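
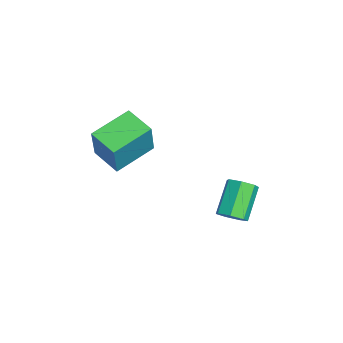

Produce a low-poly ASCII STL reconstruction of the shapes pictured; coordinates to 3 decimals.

solid 
facet normal 0.665 -0.331 -0.670
outer loop
vertex -0.751 1.435 -4.272
vertex -1.202 1.017 -4.513
vertex -1.077 1.639 -4.696
endloop
endfacet
facet normal 0.484 0.874 0.049
outer loop
vertex -0.751 1.435 -4.272
vertex -1.077 1.639 -4.696
vertex -1.847 1.98 -3.166
endloop
endfacet
facet normal 0.483 0.874 0.048
outer loop
vertex -1.847 1.98 -3.166
vertex -1.077 1.639 -4.696
vertex -2.174 2.184 -3.59
endloop
endfacet
facet normal -0.664 0.330 0.671
outer loop
vertex -1.847 1.98 -3.166
vertex -2.174 2.184 -3.59
vertex -2.298 1.563 -3.407
endloop
endfacet
facet normal 0.664 -0.331 -0.670
outer loop
vertex -1.077 1.639 -4.696
vertex -1.202 1.017 -4.513
vertex -1.497 1.375 -4.982
endloop
endfacet
facet normal -0.144 0.824 -0.549
outer loop
vertex -1.077 1.639 -4.696
vertex -1.497 1.375 -4.982
vertex -2.174 2.184 -3.59
endloop
endfacet
facet normal -0.143 0.824 -0.548
outer loop
vertex -2.174 2.184 -3.59
vertex -1.497 1.375 -4.982
vertex -2.594 1.921 -3.876
endloop
endfacet
facet normal -0.664 0.330 0.671
outer loop
vertex -2.174 2.184 -3.59
vertex -2.594 1.921 -3.876
vertex -2.298 1.563 -3.407
endloop
endfacet
facet normal 0.664 -0.331 -0.670
outer loop
vertex -1.497 1.375 -4.982
vertex -1.202 1.017 -4.513
vertex -1.695 0.842 -4.915
endloop
endfacet
facet normal -0.662 0.154 -0.733
outer loop
vertex -1.497 1.375 -4.982
vertex -1.695 0.842 -4.915
vertex -2.594 1.921 -3.876
endloop
endfacet
facet normal -0.663 0.153 -0.733
outer loop
vertex -2.594 1.921 -3.876
vertex -1.695 0.842 -4.915
vertex -2.791 1.387 -3.809
endloop
endfacet
facet normal -0.665 0.329 0.671
outer loop
vertex -2.594 1.921 -3.876
vertex -2.791 1.387 -3.809
vertex -2.298 1.563 -3.407
endloop
endfacet
facet normal 0.664 -0.331 -0.671
outer loop
vertex -1.695 0.842 -4.915
vertex -1.202 1.017 -4.513
vertex -1.521 0.441 -4.545
endloop
endfacet
facet normal -0.683 -0.633 -0.365
outer loop
vertex -1.695 0.842 -4.915
vertex -1.521 0.441 -4.545
vertex -2.791 1.387 -3.809
endloop
endfacet
facet normal -0.683 -0.632 -0.366
outer loop
vertex -2.791 1.387 -3.809
vertex -1.521 0.441 -4.545
vertex -2.618 0.986 -3.439
endloop
endfacet
facet normal -0.664 0.331 0.670
outer loop
vertex -2.791 1.387 -3.809
vertex -2.618 0.986 -3.439
vertex -2.298 1.563 -3.407
endloop
endfacet
facet normal 0.664 -0.331 -0.670
outer loop
vertex -1.521 0.441 -4.545
vertex -1.202 1.017 -4.513
vertex -1.107 0.474 -4.151
endloop
endfacet
facet normal -0.189 -0.942 0.277
outer loop
vertex -1.521 0.441 -4.545
vertex -1.107 0.474 -4.151
vertex -2.618 0.986 -3.439
endloop
endfacet
facet normal -0.188 -0.942 0.277
outer loop
vertex -2.618 0.986 -3.439
vertex -1.107 0.474 -4.151
vertex -2.203 1.019 -3.045
endloop
endfacet
facet normal -0.663 0.331 0.671
outer loop
vertex -2.618 0.986 -3.439
vertex -2.203 1.019 -3.045
vertex -2.298 1.563 -3.407
endloop
endfacet
facet normal 0.664 -0.331 -0.670
outer loop
vertex -1.107 0.474 -4.151
vertex -1.202 1.017 -4.513
vertex -0.764 0.916 -4.029
endloop
endfacet
facet normal 0.447 -0.543 0.711
outer loop
vertex -1.107 0.474 -4.151
vertex -0.764 0.916 -4.029
vertex -2.203 1.019 -3.045
endloop
endfacet
facet normal 0.447 -0.542 0.711
outer loop
vertex -2.203 1.019 -3.045
vertex -0.764 0.916 -4.029
vertex -1.861 1.461 -2.923
endloop
endfacet
facet normal -0.665 0.330 0.670
outer loop
vertex -2.203 1.019 -3.045
vertex -1.861 1.461 -2.923
vertex -2.298 1.563 -3.407
endloop
endfacet
facet normal 0.664 -0.330 -0.670
outer loop
vertex -0.764 0.916 -4.029
vertex -1.202 1.017 -4.513
vertex -0.751 1.435 -4.272
endloop
endfacet
facet normal 0.747 0.267 0.609
outer loop
vertex -0.764 0.916 -4.029
vertex -0.751 1.435 -4.272
vertex -1.861 1.461 -2.923
endloop
endfacet
facet normal 0.747 0.265 0.610
outer loop
vertex -1.861 1.461 -2.923
vertex -0.751 1.435 -4.272
vertex -1.847 1.98 -3.166
endloop
endfacet
facet normal -0.664 0.332 0.670
outer loop
vertex -1.861 1.461 -2.923
vertex -1.847 1.98 -3.166
vertex -2.298 1.563 -3.407
endloop
endfacet
facet normal -0.769 -0.588 0.250
outer loop
vertex -2.026 -4.286 0.216
vertex -3.003 -2.796 0.715
vertex -2.667 -4.152 -1.439
endloop
endfacet
facet normal 0.528 -0.805 -0.270
outer loop
vertex -1.637 -3.364 -1.775
vertex -2.026 -4.286 0.216
vertex -2.667 -4.152 -1.439
endloop
endfacet
facet normal -0.769 -0.588 0.250
outer loop
vertex -2.667 -4.152 -1.439
vertex -3.003 -2.796 0.715
vertex -3.644 -2.663 -0.941
endloop
endfacet
facet normal -0.360 0.075 -0.930
outer loop
vertex -3.644 -2.663 -0.941
vertex -1.637 -3.364 -1.775
vertex -2.667 -4.152 -1.439
endloop
endfacet
facet normal 0.361 -0.075 0.930
outer loop
vertex -2.026 -4.286 0.216
vertex -1.973 -2.008 0.379
vertex -3.003 -2.796 0.715
endloop
endfacet
facet normal 0.529 -0.805 -0.269
outer loop
vertex -0.996 -3.497 -0.119
vertex -2.026 -4.286 0.216
vertex -1.637 -3.364 -1.775
endloop
endfacet
facet normal 0.360 -0.075 0.930
outer loop
vertex -0.996 -3.497 -0.119
vertex -1.973 -2.008 0.379
vertex -2.026 -4.286 0.216
endloop
endfacet
facet normal -0.528 0.805 0.269
outer loop
vertex -3.003 -2.796 0.715
vertex -1.973 -2.008 0.379
vertex -3.644 -2.663 -0.941
endloop
endfacet
facet normal -0.360 0.075 -0.930
outer loop
vertex -2.614 -1.874 -1.276
vertex -1.637 -3.364 -1.775
vertex -3.644 -2.663 -0.941
endloop
endfacet
facet normal -0.529 0.805 0.270
outer loop
vertex -3.644 -2.663 -0.941
vertex -1.973 -2.008 0.379
vertex -2.614 -1.874 -1.276
endloop
endfacet
facet normal 0.769 0.588 -0.250
outer loop
vertex -2.614 -1.874 -1.276
vertex -0.996 -3.497 -0.119
vertex -1.637 -3.364 -1.775
endloop
endfacet
facet normal 0.769 0.588 -0.250
outer loop
vertex -1.973 -2.008 0.379
vertex -0.996 -3.497 -0.119
vertex -2.614 -1.874 -1.276
endloop
endfacet

endsolid


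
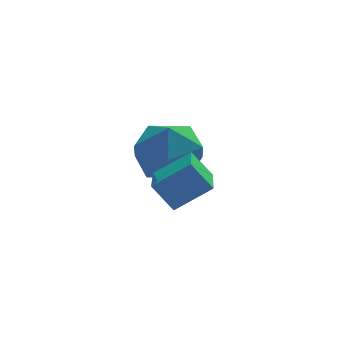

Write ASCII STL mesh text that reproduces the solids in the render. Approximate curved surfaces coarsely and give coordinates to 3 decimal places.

solid 
facet normal -0.561 0.090 0.823
outer loop
vertex 2.886 -0.27 1.344
vertex 2.28 -1.298 1.044
vertex 3.292 -1.361 1.74
endloop
endfacet
facet normal 0.089 0.369 0.925
outer loop
vertex 2.886 -0.27 1.344
vertex 3.292 -1.361 1.74
vertex 4.09 -0.52 1.328
endloop
endfacet
facet normal 0.188 0.880 0.436
outer loop
vertex 2.886 -0.27 1.344
vertex 4.09 -0.52 1.328
vertex 3.57 0.063 0.377
endloop
endfacet
facet normal -0.399 0.916 0.034
outer loop
vertex 2.886 -0.27 1.344
vertex 3.57 0.063 0.377
vertex 2.452 -0.417 0.202
endloop
endfacet
facet normal -0.862 0.428 0.272
outer loop
vertex 2.886 -0.27 1.344
vertex 2.452 -0.417 0.202
vertex 2.28 -1.298 1.044
endloop
endfacet
facet normal 0.570 -0.145 0.808
outer loop
vertex 4.09 -0.52 1.328
vertex 3.292 -1.361 1.74
vertex 4.228 -1.703 1.018
endloop
endfacet
facet normal -0.480 -0.596 0.644
outer loop
vertex 3.292 -1.361 1.74
vertex 2.28 -1.298 1.044
vertex 3.11 -2.183 0.843
endloop
endfacet
facet normal -0.968 -0.048 -0.248
outer loop
vertex 2.28 -1.298 1.044
vertex 2.452 -0.417 0.202
vertex 2.59 -1.6 -0.108
endloop
endfacet
facet normal -0.219 0.741 -0.635
outer loop
vertex 2.452 -0.417 0.202
vertex 3.57 0.063 0.377
vertex 3.388 -0.759 -0.52
endloop
endfacet
facet normal 0.731 0.682 0.018
outer loop
vertex 3.57 0.063 0.377
vertex 4.09 -0.52 1.328
vertex 4.4 -0.822 0.176
endloop
endfacet
facet normal 0.399 -0.916 -0.034
outer loop
vertex 3.794 -1.85 -0.124
vertex 4.228 -1.703 1.018
vertex 3.11 -2.183 0.843
endloop
endfacet
facet normal -0.188 -0.880 -0.436
outer loop
vertex 3.794 -1.85 -0.124
vertex 3.11 -2.183 0.843
vertex 2.59 -1.6 -0.108
endloop
endfacet
facet normal -0.089 -0.369 -0.925
outer loop
vertex 3.794 -1.85 -0.124
vertex 2.59 -1.6 -0.108
vertex 3.388 -0.759 -0.52
endloop
endfacet
facet normal 0.561 -0.090 -0.823
outer loop
vertex 3.794 -1.85 -0.124
vertex 3.388 -0.759 -0.52
vertex 4.4 -0.822 0.176
endloop
endfacet
facet normal 0.862 -0.428 -0.272
outer loop
vertex 3.794 -1.85 -0.124
vertex 4.4 -0.822 0.176
vertex 4.228 -1.703 1.018
endloop
endfacet
facet normal 0.219 -0.741 0.635
outer loop
vertex 3.11 -2.183 0.843
vertex 4.228 -1.703 1.018
vertex 3.292 -1.361 1.74
endloop
endfacet
facet normal -0.731 -0.682 -0.018
outer loop
vertex 2.59 -1.6 -0.108
vertex 3.11 -2.183 0.843
vertex 2.28 -1.298 1.044
endloop
endfacet
facet normal -0.570 0.145 -0.808
outer loop
vertex 3.388 -0.759 -0.52
vertex 2.59 -1.6 -0.108
vertex 2.452 -0.417 0.202
endloop
endfacet
facet normal 0.480 0.596 -0.644
outer loop
vertex 4.4 -0.822 0.176
vertex 3.388 -0.759 -0.52
vertex 3.57 0.063 0.377
endloop
endfacet
facet normal 0.968 0.048 0.248
outer loop
vertex 4.228 -1.703 1.018
vertex 4.4 -0.822 0.176
vertex 4.09 -0.52 1.328
endloop
endfacet
facet normal -0.534 0.316 0.784
outer loop
vertex 3.324 -4.383 1.741
vertex 3.727 -2.457 1.24
vertex 2.231 -4.351 0.983
endloop
endfacet
facet normal -0.199 -0.948 0.247
outer loop
vertex 2.793 -4.683 0.16
vertex 3.324 -4.383 1.741
vertex 2.231 -4.351 0.983
endloop
endfacet
facet normal -0.535 0.316 0.784
outer loop
vertex 2.231 -4.351 0.983
vertex 3.727 -2.457 1.24
vertex 2.635 -2.426 0.482
endloop
endfacet
facet normal -0.821 0.024 -0.570
outer loop
vertex 2.635 -2.426 0.482
vertex 2.793 -4.683 0.16
vertex 2.231 -4.351 0.983
endloop
endfacet
facet normal 0.821 -0.023 0.570
outer loop
vertex 3.324 -4.383 1.741
vertex 4.289 -2.789 0.417
vertex 3.727 -2.457 1.24
endloop
endfacet
facet normal -0.198 -0.949 0.247
outer loop
vertex 3.885 -4.714 0.918
vertex 3.324 -4.383 1.741
vertex 2.793 -4.683 0.16
endloop
endfacet
facet normal 0.822 -0.024 0.570
outer loop
vertex 3.885 -4.714 0.918
vertex 4.289 -2.789 0.417
vertex 3.324 -4.383 1.741
endloop
endfacet
facet normal 0.198 0.948 -0.247
outer loop
vertex 3.727 -2.457 1.24
vertex 4.289 -2.789 0.417
vertex 2.635 -2.426 0.482
endloop
endfacet
facet normal -0.822 0.024 -0.570
outer loop
vertex 3.196 -2.757 -0.341
vertex 2.793 -4.683 0.16
vertex 2.635 -2.426 0.482
endloop
endfacet
facet normal 0.199 0.949 -0.246
outer loop
vertex 2.635 -2.426 0.482
vertex 4.289 -2.789 0.417
vertex 3.196 -2.757 -0.341
endloop
endfacet
facet normal 0.535 -0.316 -0.784
outer loop
vertex 3.196 -2.757 -0.341
vertex 3.885 -4.714 0.918
vertex 2.793 -4.683 0.16
endloop
endfacet
facet normal 0.534 -0.316 -0.784
outer loop
vertex 4.289 -2.789 0.417
vertex 3.885 -4.714 0.918
vertex 3.196 -2.757 -0.341
endloop
endfacet

endsolid


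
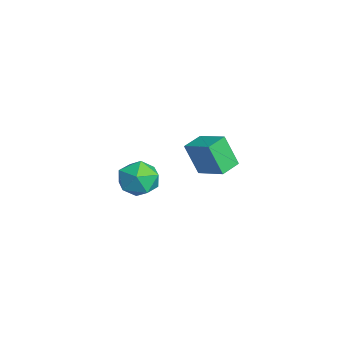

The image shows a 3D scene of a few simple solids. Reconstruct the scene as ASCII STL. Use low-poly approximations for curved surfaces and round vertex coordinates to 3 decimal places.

solid 
facet normal -0.613 0.779 0.134
outer loop
vertex 2.192 0.792 2.724
vertex 3.435 1.665 3.34
vertex 2.586 1.383 1.092
endloop
endfacet
facet normal -0.758 -0.533 -0.376
outer loop
vertex 3.285 0.495 0.94
vertex 2.192 0.792 2.724
vertex 2.586 1.383 1.092
endloop
endfacet
facet normal -0.613 0.779 0.134
outer loop
vertex 2.586 1.383 1.092
vertex 3.435 1.665 3.34
vertex 3.83 2.256 1.708
endloop
endfacet
facet normal 0.222 0.331 -0.917
outer loop
vertex 3.83 2.256 1.708
vertex 3.285 0.495 0.94
vertex 2.586 1.383 1.092
endloop
endfacet
facet normal -0.222 -0.331 0.917
outer loop
vertex 2.192 0.792 2.724
vertex 4.134 0.777 3.188
vertex 3.435 1.665 3.34
endloop
endfacet
facet normal -0.759 -0.532 -0.376
outer loop
vertex 2.89 -0.096 2.572
vertex 2.192 0.792 2.724
vertex 3.285 0.495 0.94
endloop
endfacet
facet normal -0.222 -0.331 0.917
outer loop
vertex 2.89 -0.096 2.572
vertex 4.134 0.777 3.188
vertex 2.192 0.792 2.724
endloop
endfacet
facet normal 0.758 0.532 0.376
outer loop
vertex 3.435 1.665 3.34
vertex 4.134 0.777 3.188
vertex 3.83 2.256 1.708
endloop
endfacet
facet normal 0.222 0.331 -0.917
outer loop
vertex 4.528 1.368 1.556
vertex 3.285 0.495 0.94
vertex 3.83 2.256 1.708
endloop
endfacet
facet normal 0.759 0.532 0.376
outer loop
vertex 3.83 2.256 1.708
vertex 4.134 0.777 3.188
vertex 4.528 1.368 1.556
endloop
endfacet
facet normal 0.613 -0.779 -0.134
outer loop
vertex 4.528 1.368 1.556
vertex 2.89 -0.096 2.572
vertex 3.285 0.495 0.94
endloop
endfacet
facet normal 0.613 -0.779 -0.134
outer loop
vertex 4.134 0.777 3.188
vertex 2.89 -0.096 2.572
vertex 4.528 1.368 1.556
endloop
endfacet
facet normal -0.114 0.708 0.696
outer loop
vertex -3.013 -0.425 -2.566
vertex -2.542 -1.174 -1.727
vertex -1.811 -0.432 -2.362
endloop
endfacet
facet normal -0.003 0.999 0.054
outer loop
vertex -3.013 -0.425 -2.566
vertex -1.811 -0.432 -2.362
vertex -2.235 -0.372 -3.504
endloop
endfacet
facet normal -0.516 0.765 -0.385
outer loop
vertex -3.013 -0.425 -2.566
vertex -2.235 -0.372 -3.504
vertex -3.228 -1.077 -3.574
endloop
endfacet
facet normal -0.943 0.331 -0.013
outer loop
vertex -3.013 -0.425 -2.566
vertex -3.228 -1.077 -3.574
vertex -3.417 -1.572 -2.476
endloop
endfacet
facet normal -0.695 0.296 0.655
outer loop
vertex -3.013 -0.425 -2.566
vertex -3.417 -1.572 -2.476
vertex -2.542 -1.174 -1.727
endloop
endfacet
facet normal 0.623 0.759 -0.191
outer loop
vertex -2.235 -0.372 -3.504
vertex -1.811 -0.432 -2.362
vertex -1.283 -1.088 -3.244
endloop
endfacet
facet normal 0.443 0.290 0.848
outer loop
vertex -1.811 -0.432 -2.362
vertex -2.542 -1.174 -1.727
vertex -1.472 -1.583 -2.146
endloop
endfacet
facet normal -0.497 -0.377 0.781
outer loop
vertex -2.542 -1.174 -1.727
vertex -3.417 -1.572 -2.476
vertex -2.465 -2.288 -2.216
endloop
endfacet
facet normal -0.899 -0.321 -0.299
outer loop
vertex -3.417 -1.572 -2.476
vertex -3.228 -1.077 -3.574
vertex -2.889 -2.228 -3.358
endloop
endfacet
facet normal -0.207 0.381 -0.901
outer loop
vertex -3.228 -1.077 -3.574
vertex -2.235 -0.372 -3.504
vertex -2.158 -1.486 -3.993
endloop
endfacet
facet normal 0.943 -0.331 0.013
outer loop
vertex -1.687 -2.235 -3.154
vertex -1.283 -1.088 -3.244
vertex -1.472 -1.583 -2.146
endloop
endfacet
facet normal 0.516 -0.765 0.385
outer loop
vertex -1.687 -2.235 -3.154
vertex -1.472 -1.583 -2.146
vertex -2.465 -2.288 -2.216
endloop
endfacet
facet normal 0.003 -0.999 -0.054
outer loop
vertex -1.687 -2.235 -3.154
vertex -2.465 -2.288 -2.216
vertex -2.889 -2.228 -3.358
endloop
endfacet
facet normal 0.114 -0.708 -0.696
outer loop
vertex -1.687 -2.235 -3.154
vertex -2.889 -2.228 -3.358
vertex -2.158 -1.486 -3.993
endloop
endfacet
facet normal 0.695 -0.296 -0.655
outer loop
vertex -1.687 -2.235 -3.154
vertex -2.158 -1.486 -3.993
vertex -1.283 -1.088 -3.244
endloop
endfacet
facet normal 0.899 0.321 0.299
outer loop
vertex -1.472 -1.583 -2.146
vertex -1.283 -1.088 -3.244
vertex -1.811 -0.432 -2.362
endloop
endfacet
facet normal 0.207 -0.381 0.901
outer loop
vertex -2.465 -2.288 -2.216
vertex -1.472 -1.583 -2.146
vertex -2.542 -1.174 -1.727
endloop
endfacet
facet normal -0.623 -0.759 0.191
outer loop
vertex -2.889 -2.228 -3.358
vertex -2.465 -2.288 -2.216
vertex -3.417 -1.572 -2.476
endloop
endfacet
facet normal -0.443 -0.290 -0.848
outer loop
vertex -2.158 -1.486 -3.993
vertex -2.889 -2.228 -3.358
vertex -3.228 -1.077 -3.574
endloop
endfacet
facet normal 0.497 0.377 -0.781
outer loop
vertex -1.283 -1.088 -3.244
vertex -2.158 -1.486 -3.993
vertex -2.235 -0.372 -3.504
endloop
endfacet

endsolid


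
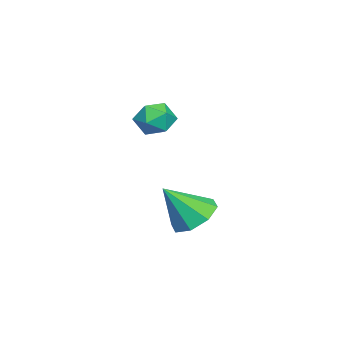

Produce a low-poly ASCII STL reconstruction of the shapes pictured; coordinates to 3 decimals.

solid 
facet normal -0.874 -0.482 -0.062
outer loop
vertex -4.361 1.836 2.425
vertex -4.025 1.273 2.067
vertex -4.074 1.266 2.812
endloop
endfacet
facet normal -0.849 -0.073 0.523
outer loop
vertex -4.361 1.836 2.425
vertex -4.074 1.266 2.812
vertex -3.984 1.966 3.056
endloop
endfacet
facet normal -0.734 0.602 0.315
outer loop
vertex -4.361 1.836 2.425
vertex -3.984 1.966 3.056
vertex -3.879 2.405 2.462
endloop
endfacet
facet normal -0.687 0.608 -0.398
outer loop
vertex -4.361 1.836 2.425
vertex -3.879 2.405 2.462
vertex -3.904 1.977 1.851
endloop
endfacet
facet normal -0.774 -0.061 -0.631
outer loop
vertex -4.361 1.836 2.425
vertex -3.904 1.977 1.851
vertex -4.025 1.273 2.067
endloop
endfacet
facet normal -0.292 -0.281 0.914
outer loop
vertex -3.984 1.966 3.056
vertex -4.074 1.266 2.812
vertex -3.416 1.483 3.089
endloop
endfacet
facet normal -0.331 -0.943 -0.031
outer loop
vertex -4.074 1.266 2.812
vertex -4.025 1.273 2.067
vertex -3.441 1.055 2.478
endloop
endfacet
facet normal -0.168 -0.263 -0.950
outer loop
vertex -4.025 1.273 2.067
vertex -3.904 1.977 1.851
vertex -3.336 1.494 1.884
endloop
endfacet
facet normal -0.029 0.819 -0.573
outer loop
vertex -3.904 1.977 1.851
vertex -3.879 2.405 2.462
vertex -3.246 2.194 2.128
endloop
endfacet
facet normal -0.106 0.809 0.579
outer loop
vertex -3.879 2.405 2.462
vertex -3.984 1.966 3.056
vertex -3.295 2.187 2.873
endloop
endfacet
facet normal 0.687 -0.608 0.398
outer loop
vertex -2.959 1.624 2.515
vertex -3.416 1.483 3.089
vertex -3.441 1.055 2.478
endloop
endfacet
facet normal 0.734 -0.602 -0.315
outer loop
vertex -2.959 1.624 2.515
vertex -3.441 1.055 2.478
vertex -3.336 1.494 1.884
endloop
endfacet
facet normal 0.849 0.073 -0.523
outer loop
vertex -2.959 1.624 2.515
vertex -3.336 1.494 1.884
vertex -3.246 2.194 2.128
endloop
endfacet
facet normal 0.874 0.482 0.062
outer loop
vertex -2.959 1.624 2.515
vertex -3.246 2.194 2.128
vertex -3.295 2.187 2.873
endloop
endfacet
facet normal 0.774 0.061 0.631
outer loop
vertex -2.959 1.624 2.515
vertex -3.295 2.187 2.873
vertex -3.416 1.483 3.089
endloop
endfacet
facet normal 0.029 -0.819 0.573
outer loop
vertex -3.441 1.055 2.478
vertex -3.416 1.483 3.089
vertex -4.074 1.266 2.812
endloop
endfacet
facet normal 0.106 -0.809 -0.579
outer loop
vertex -3.336 1.494 1.884
vertex -3.441 1.055 2.478
vertex -4.025 1.273 2.067
endloop
endfacet
facet normal 0.292 0.281 -0.914
outer loop
vertex -3.246 2.194 2.128
vertex -3.336 1.494 1.884
vertex -3.904 1.977 1.851
endloop
endfacet
facet normal 0.331 0.943 0.031
outer loop
vertex -3.295 2.187 2.873
vertex -3.246 2.194 2.128
vertex -3.879 2.405 2.462
endloop
endfacet
facet normal 0.168 0.263 0.950
outer loop
vertex -3.416 1.483 3.089
vertex -3.295 2.187 2.873
vertex -3.984 1.966 3.056
endloop
endfacet
facet normal -0.286 0.551 -0.784
outer loop
vertex -3.068 2.522 -2.176
vertex -3.627 3.008 -1.63
vertex -2.75 3.085 -1.896
endloop
endfacet
facet normal 0.883 -0.465 -0.068
outer loop
vertex -3.068 2.522 -2.176
vertex -2.75 3.085 -1.896
vertex -3.153 2.092 -0.33
endloop
endfacet
facet normal -0.286 0.551 -0.784
outer loop
vertex -2.75 3.085 -1.896
vertex -3.627 3.008 -1.63
vertex -2.946 3.602 -1.461
endloop
endfacet
facet normal 0.946 0.100 0.307
outer loop
vertex -2.75 3.085 -1.896
vertex -2.946 3.602 -1.461
vertex -3.153 2.092 -0.33
endloop
endfacet
facet normal -0.286 0.551 -0.784
outer loop
vertex -2.946 3.602 -1.461
vertex -3.627 3.008 -1.63
vertex -3.541 3.771 -1.125
endloop
endfacet
facet normal 0.532 0.460 0.711
outer loop
vertex -2.946 3.602 -1.461
vertex -3.541 3.771 -1.125
vertex -3.153 2.092 -0.33
endloop
endfacet
facet normal -0.286 0.551 -0.784
outer loop
vertex -3.541 3.771 -1.125
vertex -3.627 3.008 -1.63
vertex -4.187 3.493 -1.085
endloop
endfacet
facet normal -0.117 0.403 0.908
outer loop
vertex -3.541 3.771 -1.125
vertex -4.187 3.493 -1.085
vertex -3.153 2.092 -0.33
endloop
endfacet
facet normal -0.286 0.551 -0.784
outer loop
vertex -4.187 3.493 -1.085
vertex -3.627 3.008 -1.63
vertex -4.505 2.931 -1.364
endloop
endfacet
facet normal -0.621 -0.037 0.783
outer loop
vertex -4.187 3.493 -1.085
vertex -4.505 2.931 -1.364
vertex -3.153 2.092 -0.33
endloop
endfacet
facet normal -0.286 0.551 -0.784
outer loop
vertex -4.505 2.931 -1.364
vertex -3.627 3.008 -1.63
vertex -4.309 2.413 -1.8
endloop
endfacet
facet normal -0.686 -0.603 0.408
outer loop
vertex -4.505 2.931 -1.364
vertex -4.309 2.413 -1.8
vertex -3.153 2.092 -0.33
endloop
endfacet
facet normal -0.286 0.552 -0.784
outer loop
vertex -4.309 2.413 -1.8
vertex -3.627 3.008 -1.63
vertex -3.714 2.244 -2.136
endloop
endfacet
facet normal -0.271 -0.962 0.003
outer loop
vertex -4.309 2.413 -1.8
vertex -3.714 2.244 -2.136
vertex -3.153 2.092 -0.33
endloop
endfacet
facet normal -0.286 0.552 -0.784
outer loop
vertex -3.714 2.244 -2.136
vertex -3.627 3.008 -1.63
vertex -3.068 2.522 -2.176
endloop
endfacet
facet normal 0.378 -0.905 -0.194
outer loop
vertex -3.714 2.244 -2.136
vertex -3.068 2.522 -2.176
vertex -3.153 2.092 -0.33
endloop
endfacet

endsolid


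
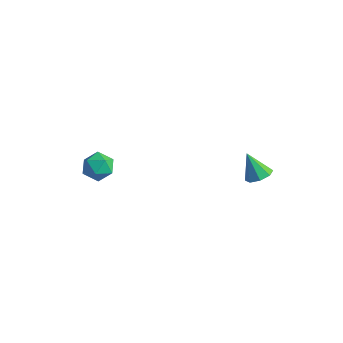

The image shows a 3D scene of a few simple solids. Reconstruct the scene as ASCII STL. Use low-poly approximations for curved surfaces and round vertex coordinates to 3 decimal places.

solid 
facet normal 0.055 0.944 -0.327
outer loop
vertex -2.479 -0.877 0.762
vertex -3.264 -0.677 1.208
vertex -2.45 -0.576 1.636
endloop
endfacet
facet normal 0.707 0.661 -0.251
outer loop
vertex -2.479 -0.877 0.762
vertex -2.45 -0.576 1.636
vertex -1.898 -1.268 1.367
endloop
endfacet
facet normal 0.744 0.080 -0.663
outer loop
vertex -2.479 -0.877 0.762
vertex -1.898 -1.268 1.367
vertex -2.371 -1.796 0.772
endloop
endfacet
facet normal 0.118 0.003 -0.993
outer loop
vertex -2.479 -0.877 0.762
vertex -2.371 -1.796 0.772
vertex -3.215 -1.43 0.673
endloop
endfacet
facet normal -0.309 0.537 -0.785
outer loop
vertex -2.479 -0.877 0.762
vertex -3.215 -1.43 0.673
vertex -3.264 -0.677 1.208
endloop
endfacet
facet normal 0.780 0.455 0.429
outer loop
vertex -1.898 -1.268 1.367
vertex -2.45 -0.576 1.636
vertex -2.325 -1.31 2.187
endloop
endfacet
facet normal -0.274 0.912 0.306
outer loop
vertex -2.45 -0.576 1.636
vertex -3.264 -0.677 1.208
vertex -3.169 -0.944 2.088
endloop
endfacet
facet normal -0.863 0.254 -0.436
outer loop
vertex -3.264 -0.677 1.208
vertex -3.215 -1.43 0.673
vertex -3.642 -1.472 1.493
endloop
endfacet
facet normal -0.174 -0.610 -0.773
outer loop
vertex -3.215 -1.43 0.673
vertex -2.371 -1.796 0.772
vertex -3.09 -2.164 1.224
endloop
endfacet
facet normal 0.841 -0.485 -0.238
outer loop
vertex -2.371 -1.796 0.772
vertex -1.898 -1.268 1.367
vertex -2.276 -2.063 1.652
endloop
endfacet
facet normal -0.118 -0.003 0.993
outer loop
vertex -3.061 -1.863 2.098
vertex -2.325 -1.31 2.187
vertex -3.169 -0.944 2.088
endloop
endfacet
facet normal -0.744 -0.080 0.663
outer loop
vertex -3.061 -1.863 2.098
vertex -3.169 -0.944 2.088
vertex -3.642 -1.472 1.493
endloop
endfacet
facet normal -0.707 -0.661 0.251
outer loop
vertex -3.061 -1.863 2.098
vertex -3.642 -1.472 1.493
vertex -3.09 -2.164 1.224
endloop
endfacet
facet normal -0.055 -0.944 0.327
outer loop
vertex -3.061 -1.863 2.098
vertex -3.09 -2.164 1.224
vertex -2.276 -2.063 1.652
endloop
endfacet
facet normal 0.309 -0.537 0.785
outer loop
vertex -3.061 -1.863 2.098
vertex -2.276 -2.063 1.652
vertex -2.325 -1.31 2.187
endloop
endfacet
facet normal 0.174 0.610 0.773
outer loop
vertex -3.169 -0.944 2.088
vertex -2.325 -1.31 2.187
vertex -2.45 -0.576 1.636
endloop
endfacet
facet normal -0.841 0.485 0.238
outer loop
vertex -3.642 -1.472 1.493
vertex -3.169 -0.944 2.088
vertex -3.264 -0.677 1.208
endloop
endfacet
facet normal -0.780 -0.455 -0.429
outer loop
vertex -3.09 -2.164 1.224
vertex -3.642 -1.472 1.493
vertex -3.215 -1.43 0.673
endloop
endfacet
facet normal 0.274 -0.912 -0.306
outer loop
vertex -2.276 -2.063 1.652
vertex -3.09 -2.164 1.224
vertex -2.371 -1.796 0.772
endloop
endfacet
facet normal 0.863 -0.254 0.436
outer loop
vertex -2.325 -1.31 2.187
vertex -2.276 -2.063 1.652
vertex -1.898 -1.268 1.367
endloop
endfacet
facet normal 0.527 0.010 -0.850
outer loop
vertex 4.738 3.033 2.3
vertex 4.093 2.998 1.9
vertex 4.525 3.56 2.174
endloop
endfacet
facet normal 0.477 0.382 0.791
outer loop
vertex 4.738 3.033 2.3
vertex 4.525 3.56 2.174
vertex 3.287 2.982 3.2
endloop
endfacet
facet normal 0.526 0.010 -0.850
outer loop
vertex 4.525 3.56 2.174
vertex 4.093 2.998 1.9
vertex 4.059 3.757 1.888
endloop
endfacet
facet normal 0.038 0.851 0.525
outer loop
vertex 4.525 3.56 2.174
vertex 4.059 3.757 1.888
vertex 3.287 2.982 3.2
endloop
endfacet
facet normal 0.528 0.010 -0.849
outer loop
vertex 4.059 3.757 1.888
vertex 4.093 2.998 1.9
vertex 3.613 3.509 1.608
endloop
endfacet
facet normal -0.554 0.818 0.157
outer loop
vertex 4.059 3.757 1.888
vertex 3.613 3.509 1.608
vertex 3.287 2.982 3.2
endloop
endfacet
facet normal 0.528 0.010 -0.849
outer loop
vertex 3.613 3.509 1.608
vertex 4.093 2.998 1.9
vertex 3.448 2.962 1.499
endloop
endfacet
facet normal -0.948 0.305 -0.093
outer loop
vertex 3.613 3.509 1.608
vertex 3.448 2.962 1.499
vertex 3.287 2.982 3.2
endloop
endfacet
facet normal 0.528 0.010 -0.849
outer loop
vertex 3.448 2.962 1.499
vertex 4.093 2.998 1.9
vertex 3.661 2.436 1.625
endloop
endfacet
facet normal -0.917 -0.391 -0.082
outer loop
vertex 3.448 2.962 1.499
vertex 3.661 2.436 1.625
vertex 3.287 2.982 3.2
endloop
endfacet
facet normal 0.527 0.010 -0.849
outer loop
vertex 3.661 2.436 1.625
vertex 4.093 2.998 1.9
vertex 4.127 2.239 1.912
endloop
endfacet
facet normal -0.477 -0.859 0.185
outer loop
vertex 3.661 2.436 1.625
vertex 4.127 2.239 1.912
vertex 3.287 2.982 3.2
endloop
endfacet
facet normal 0.528 0.010 -0.849
outer loop
vertex 4.127 2.239 1.912
vertex 4.093 2.998 1.9
vertex 4.573 2.486 2.192
endloop
endfacet
facet normal 0.112 -0.827 0.551
outer loop
vertex 4.127 2.239 1.912
vertex 4.573 2.486 2.192
vertex 3.287 2.982 3.2
endloop
endfacet
facet normal 0.527 0.009 -0.850
outer loop
vertex 4.573 2.486 2.192
vertex 4.093 2.998 1.9
vertex 4.738 3.033 2.3
endloop
endfacet
facet normal 0.509 -0.312 0.802
outer loop
vertex 4.573 2.486 2.192
vertex 4.738 3.033 2.3
vertex 3.287 2.982 3.2
endloop
endfacet

endsolid


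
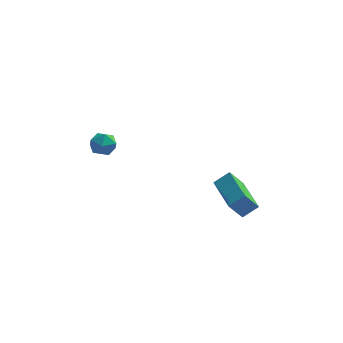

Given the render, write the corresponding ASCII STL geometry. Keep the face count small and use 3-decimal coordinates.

solid 
facet normal -0.549 -0.221 0.806
outer loop
vertex 3.145 -0.95 -2.418
vertex 2.417 0.977 -2.385
vertex 2.471 -1.196 -2.944
endloop
endfacet
facet normal 0.354 -0.935 -0.016
outer loop
vertex 3.063 -0.957 -3.815
vertex 3.145 -0.95 -2.418
vertex 2.471 -1.196 -2.944
endloop
endfacet
facet normal -0.549 -0.221 0.806
outer loop
vertex 2.471 -1.196 -2.944
vertex 2.417 0.977 -2.385
vertex 1.743 0.731 -2.911
endloop
endfacet
facet normal -0.758 -0.276 -0.591
outer loop
vertex 1.743 0.731 -2.911
vertex 3.063 -0.957 -3.815
vertex 2.471 -1.196 -2.944
endloop
endfacet
facet normal 0.758 0.276 0.591
outer loop
vertex 3.145 -0.95 -2.418
vertex 3.009 1.216 -3.256
vertex 2.417 0.977 -2.385
endloop
endfacet
facet normal 0.354 -0.935 -0.016
outer loop
vertex 3.737 -0.711 -3.289
vertex 3.145 -0.95 -2.418
vertex 3.063 -0.957 -3.815
endloop
endfacet
facet normal 0.758 0.276 0.591
outer loop
vertex 3.737 -0.711 -3.289
vertex 3.009 1.216 -3.256
vertex 3.145 -0.95 -2.418
endloop
endfacet
facet normal -0.354 0.935 0.016
outer loop
vertex 2.417 0.977 -2.385
vertex 3.009 1.216 -3.256
vertex 1.743 0.731 -2.911
endloop
endfacet
facet normal -0.758 -0.276 -0.591
outer loop
vertex 2.335 0.97 -3.782
vertex 3.063 -0.957 -3.815
vertex 1.743 0.731 -2.911
endloop
endfacet
facet normal -0.354 0.935 0.016
outer loop
vertex 1.743 0.731 -2.911
vertex 3.009 1.216 -3.256
vertex 2.335 0.97 -3.782
endloop
endfacet
facet normal 0.549 0.221 -0.806
outer loop
vertex 2.335 0.97 -3.782
vertex 3.737 -0.711 -3.289
vertex 3.063 -0.957 -3.815
endloop
endfacet
facet normal 0.549 0.221 -0.806
outer loop
vertex 3.009 1.216 -3.256
vertex 3.737 -0.711 -3.289
vertex 2.335 0.97 -3.782
endloop
endfacet
facet normal -0.588 0.806 -0.071
outer loop
vertex -2.796 -0.568 0.439
vertex -3.331 -0.952 0.511
vertex -3.036 -0.69 1.044
endloop
endfacet
facet normal 0.045 0.976 0.214
outer loop
vertex -2.796 -0.568 0.439
vertex -3.036 -0.69 1.044
vertex -2.382 -0.697 0.94
endloop
endfacet
facet normal 0.552 0.795 -0.251
outer loop
vertex -2.796 -0.568 0.439
vertex -2.382 -0.697 0.94
vertex -2.272 -0.962 0.343
endloop
endfacet
facet normal 0.235 0.513 -0.825
outer loop
vertex -2.796 -0.568 0.439
vertex -2.272 -0.962 0.343
vertex -2.858 -1.12 0.078
endloop
endfacet
facet normal -0.469 0.520 -0.714
outer loop
vertex -2.796 -0.568 0.439
vertex -2.858 -1.12 0.078
vertex -3.331 -0.952 0.511
endloop
endfacet
facet normal 0.134 0.581 0.803
outer loop
vertex -2.382 -0.697 0.94
vertex -3.036 -0.69 1.044
vertex -2.662 -1.16 1.322
endloop
endfacet
facet normal -0.889 0.307 0.341
outer loop
vertex -3.036 -0.69 1.044
vertex -3.331 -0.952 0.511
vertex -3.248 -1.318 1.057
endloop
endfacet
facet normal -0.697 -0.156 -0.700
outer loop
vertex -3.331 -0.952 0.511
vertex -2.858 -1.12 0.078
vertex -3.138 -1.583 0.46
endloop
endfacet
facet normal 0.443 -0.168 -0.880
outer loop
vertex -2.858 -1.12 0.078
vertex -2.272 -0.962 0.343
vertex -2.484 -1.59 0.356
endloop
endfacet
facet normal 0.956 0.289 0.048
outer loop
vertex -2.272 -0.962 0.343
vertex -2.382 -0.697 0.94
vertex -2.189 -1.328 0.889
endloop
endfacet
facet normal -0.235 -0.513 0.825
outer loop
vertex -2.724 -1.712 0.961
vertex -2.662 -1.16 1.322
vertex -3.248 -1.318 1.057
endloop
endfacet
facet normal -0.552 -0.795 0.251
outer loop
vertex -2.724 -1.712 0.961
vertex -3.248 -1.318 1.057
vertex -3.138 -1.583 0.46
endloop
endfacet
facet normal -0.045 -0.976 -0.214
outer loop
vertex -2.724 -1.712 0.961
vertex -3.138 -1.583 0.46
vertex -2.484 -1.59 0.356
endloop
endfacet
facet normal 0.588 -0.806 0.071
outer loop
vertex -2.724 -1.712 0.961
vertex -2.484 -1.59 0.356
vertex -2.189 -1.328 0.889
endloop
endfacet
facet normal 0.469 -0.520 0.714
outer loop
vertex -2.724 -1.712 0.961
vertex -2.189 -1.328 0.889
vertex -2.662 -1.16 1.322
endloop
endfacet
facet normal -0.443 0.168 0.880
outer loop
vertex -3.248 -1.318 1.057
vertex -2.662 -1.16 1.322
vertex -3.036 -0.69 1.044
endloop
endfacet
facet normal -0.956 -0.289 -0.048
outer loop
vertex -3.138 -1.583 0.46
vertex -3.248 -1.318 1.057
vertex -3.331 -0.952 0.511
endloop
endfacet
facet normal -0.134 -0.581 -0.803
outer loop
vertex -2.484 -1.59 0.356
vertex -3.138 -1.583 0.46
vertex -2.858 -1.12 0.078
endloop
endfacet
facet normal 0.889 -0.307 -0.341
outer loop
vertex -2.189 -1.328 0.889
vertex -2.484 -1.59 0.356
vertex -2.272 -0.962 0.343
endloop
endfacet
facet normal 0.697 0.156 0.700
outer loop
vertex -2.662 -1.16 1.322
vertex -2.189 -1.328 0.889
vertex -2.382 -0.697 0.94
endloop
endfacet

endsolid


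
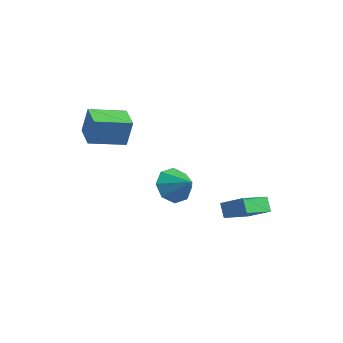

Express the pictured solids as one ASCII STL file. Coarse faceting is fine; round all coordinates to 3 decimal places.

solid 
facet normal -0.525 0.116 0.843
outer loop
vertex 2.581 1.074 0.26
vertex 2.218 2.766 -0.199
vertex 1.309 0.603 -0.468
endloop
endfacet
facet normal 0.203 -0.945 0.256
outer loop
vertex 1.802 0.494 -1.261
vertex 2.581 1.074 0.26
vertex 1.309 0.603 -0.468
endloop
endfacet
facet normal -0.525 0.116 0.843
outer loop
vertex 1.309 0.603 -0.468
vertex 2.218 2.766 -0.199
vertex 0.945 2.294 -0.927
endloop
endfacet
facet normal -0.827 -0.306 -0.472
outer loop
vertex 0.945 2.294 -0.927
vertex 1.802 0.494 -1.261
vertex 1.309 0.603 -0.468
endloop
endfacet
facet normal 0.827 0.305 0.472
outer loop
vertex 2.581 1.074 0.26
vertex 2.711 2.657 -0.992
vertex 2.218 2.766 -0.199
endloop
endfacet
facet normal 0.204 -0.945 0.256
outer loop
vertex 3.075 0.966 -0.533
vertex 2.581 1.074 0.26
vertex 1.802 0.494 -1.261
endloop
endfacet
facet normal 0.826 0.306 0.473
outer loop
vertex 3.075 0.966 -0.533
vertex 2.711 2.657 -0.992
vertex 2.581 1.074 0.26
endloop
endfacet
facet normal -0.204 0.945 -0.256
outer loop
vertex 2.218 2.766 -0.199
vertex 2.711 2.657 -0.992
vertex 0.945 2.294 -0.927
endloop
endfacet
facet normal -0.826 -0.306 -0.473
outer loop
vertex 1.439 2.186 -1.72
vertex 1.802 0.494 -1.261
vertex 0.945 2.294 -0.927
endloop
endfacet
facet normal -0.204 0.945 -0.256
outer loop
vertex 0.945 2.294 -0.927
vertex 2.711 2.657 -0.992
vertex 1.439 2.186 -1.72
endloop
endfacet
facet normal 0.525 -0.116 -0.843
outer loop
vertex 1.439 2.186 -1.72
vertex 3.075 0.966 -0.533
vertex 1.802 0.494 -1.261
endloop
endfacet
facet normal 0.525 -0.116 -0.843
outer loop
vertex 2.711 2.657 -0.992
vertex 3.075 0.966 -0.533
vertex 1.439 2.186 -1.72
endloop
endfacet
facet normal -0.935 0.300 0.190
outer loop
vertex -4.486 -3.531 4.888
vertex -3.941 -1.624 4.562
vertex -4.859 -3.695 3.31
endloop
endfacet
facet normal -0.271 -0.949 0.163
outer loop
vertex -3.419 -4.156 3.018
vertex -4.486 -3.531 4.888
vertex -4.859 -3.695 3.31
endloop
endfacet
facet normal -0.935 0.300 0.190
outer loop
vertex -4.859 -3.695 3.31
vertex -3.941 -1.624 4.562
vertex -4.314 -1.788 2.984
endloop
endfacet
facet normal -0.228 -0.100 -0.968
outer loop
vertex -4.314 -1.788 2.984
vertex -3.419 -4.156 3.018
vertex -4.859 -3.695 3.31
endloop
endfacet
facet normal 0.228 0.100 0.968
outer loop
vertex -4.486 -3.531 4.888
vertex -2.501 -2.085 4.27
vertex -3.941 -1.624 4.562
endloop
endfacet
facet normal -0.271 -0.949 0.163
outer loop
vertex -3.046 -3.992 4.596
vertex -4.486 -3.531 4.888
vertex -3.419 -4.156 3.018
endloop
endfacet
facet normal 0.228 0.100 0.968
outer loop
vertex -3.046 -3.992 4.596
vertex -2.501 -2.085 4.27
vertex -4.486 -3.531 4.888
endloop
endfacet
facet normal 0.271 0.949 -0.163
outer loop
vertex -3.941 -1.624 4.562
vertex -2.501 -2.085 4.27
vertex -4.314 -1.788 2.984
endloop
endfacet
facet normal -0.228 -0.100 -0.968
outer loop
vertex -2.874 -2.249 2.692
vertex -3.419 -4.156 3.018
vertex -4.314 -1.788 2.984
endloop
endfacet
facet normal 0.271 0.949 -0.163
outer loop
vertex -4.314 -1.788 2.984
vertex -2.501 -2.085 4.27
vertex -2.874 -2.249 2.692
endloop
endfacet
facet normal 0.935 -0.300 -0.190
outer loop
vertex -2.874 -2.249 2.692
vertex -3.046 -3.992 4.596
vertex -3.419 -4.156 3.018
endloop
endfacet
facet normal 0.935 -0.300 -0.190
outer loop
vertex -2.501 -2.085 4.27
vertex -3.046 -3.992 4.596
vertex -2.874 -2.249 2.692
endloop
endfacet
facet normal -0.871 -0.184 -0.456
outer loop
vertex 2.585 -2.127 0.986
vertex 2.229 -2.647 1.876
vertex 2.198 -1.617 1.52
endloop
endfacet
facet normal 0.643 0.730 -0.231
outer loop
vertex 2.585 -2.127 0.986
vertex 2.198 -1.617 1.52
vertex 3.431 -2.393 2.504
endloop
endfacet
facet normal -0.871 -0.184 -0.456
outer loop
vertex 2.198 -1.617 1.52
vertex 2.229 -2.647 1.876
vertex 1.829 -1.71 2.263
endloop
endfacet
facet normal 0.340 0.897 0.281
outer loop
vertex 2.198 -1.617 1.52
vertex 1.829 -1.71 2.263
vertex 3.431 -2.393 2.504
endloop
endfacet
facet normal -0.871 -0.183 -0.456
outer loop
vertex 1.829 -1.71 2.263
vertex 2.229 -2.647 1.876
vertex 1.694 -2.351 2.778
endloop
endfacet
facet normal 0.139 0.602 0.786
outer loop
vertex 1.829 -1.71 2.263
vertex 1.694 -2.351 2.778
vertex 3.431 -2.393 2.504
endloop
endfacet
facet normal -0.871 -0.184 -0.456
outer loop
vertex 1.694 -2.351 2.778
vertex 2.229 -2.647 1.876
vertex 1.873 -3.166 2.765
endloop
endfacet
facet normal 0.156 0.019 0.988
outer loop
vertex 1.694 -2.351 2.778
vertex 1.873 -3.166 2.765
vertex 3.431 -2.393 2.504
endloop
endfacet
facet normal -0.871 -0.183 -0.456
outer loop
vertex 1.873 -3.166 2.765
vertex 2.229 -2.647 1.876
vertex 2.26 -3.677 2.231
endloop
endfacet
facet normal 0.383 -0.513 0.768
outer loop
vertex 1.873 -3.166 2.765
vertex 2.26 -3.677 2.231
vertex 3.431 -2.393 2.504
endloop
endfacet
facet normal -0.871 -0.183 -0.456
outer loop
vertex 2.26 -3.677 2.231
vertex 2.229 -2.647 1.876
vertex 2.629 -3.584 1.489
endloop
endfacet
facet normal 0.687 -0.681 0.256
outer loop
vertex 2.26 -3.677 2.231
vertex 2.629 -3.584 1.489
vertex 3.431 -2.393 2.504
endloop
endfacet
facet normal -0.871 -0.184 -0.455
outer loop
vertex 2.629 -3.584 1.489
vertex 2.229 -2.647 1.876
vertex 2.763 -2.942 0.973
endloop
endfacet
facet normal 0.888 -0.386 -0.249
outer loop
vertex 2.629 -3.584 1.489
vertex 2.763 -2.942 0.973
vertex 3.431 -2.393 2.504
endloop
endfacet
facet normal -0.871 -0.183 -0.455
outer loop
vertex 2.763 -2.942 0.973
vertex 2.229 -2.647 1.876
vertex 2.585 -2.127 0.986
endloop
endfacet
facet normal 0.871 0.197 -0.451
outer loop
vertex 2.763 -2.942 0.973
vertex 2.585 -2.127 0.986
vertex 3.431 -2.393 2.504
endloop
endfacet

endsolid


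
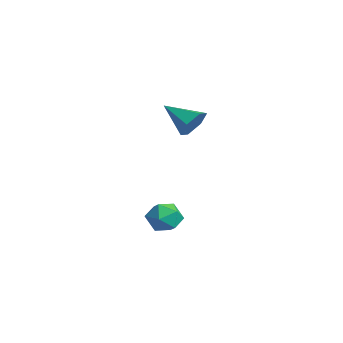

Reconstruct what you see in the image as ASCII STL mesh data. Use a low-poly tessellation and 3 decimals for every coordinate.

solid 
facet normal 0.716 0.504 -0.483
outer loop
vertex -2.012 3.827 0.868
vertex -2.559 3.719 -0.056
vertex -2.734 4.575 0.578
endloop
endfacet
facet normal -0.099 0.275 0.956
outer loop
vertex -2.012 3.827 0.868
vertex -2.734 4.575 0.578
vertex -4.121 2.621 0.996
endloop
endfacet
facet normal 0.716 0.504 -0.483
outer loop
vertex -2.734 4.575 0.578
vertex -2.559 3.719 -0.056
vertex -3.281 4.467 -0.347
endloop
endfacet
facet normal -0.723 0.590 0.359
outer loop
vertex -2.734 4.575 0.578
vertex -3.281 4.467 -0.347
vertex -4.121 2.621 0.996
endloop
endfacet
facet normal 0.716 0.504 -0.483
outer loop
vertex -3.281 4.467 -0.347
vertex -2.559 3.719 -0.056
vertex -3.106 3.611 -0.981
endloop
endfacet
facet normal -0.906 0.116 -0.407
outer loop
vertex -3.281 4.467 -0.347
vertex -3.106 3.611 -0.981
vertex -4.121 2.621 0.996
endloop
endfacet
facet normal 0.717 0.503 -0.483
outer loop
vertex -3.106 3.611 -0.981
vertex -2.559 3.719 -0.056
vertex -2.384 2.862 -0.69
endloop
endfacet
facet normal -0.465 -0.672 -0.576
outer loop
vertex -3.106 3.611 -0.981
vertex -2.384 2.862 -0.69
vertex -4.121 2.621 0.996
endloop
endfacet
facet normal 0.717 0.503 -0.483
outer loop
vertex -2.384 2.862 -0.69
vertex -2.559 3.719 -0.056
vertex -1.837 2.97 0.235
endloop
endfacet
facet normal 0.158 -0.987 0.022
outer loop
vertex -2.384 2.862 -0.69
vertex -1.837 2.97 0.235
vertex -4.121 2.621 0.996
endloop
endfacet
facet normal 0.717 0.503 -0.483
outer loop
vertex -1.837 2.97 0.235
vertex -2.559 3.719 -0.056
vertex -2.012 3.827 0.868
endloop
endfacet
facet normal 0.341 -0.513 0.788
outer loop
vertex -1.837 2.97 0.235
vertex -2.012 3.827 0.868
vertex -4.121 2.621 0.996
endloop
endfacet
facet normal 0.178 0.291 0.940
outer loop
vertex 3.472 -0.153 -3.153
vertex 3.795 -1.146 -2.907
vertex 4.504 -0.425 -3.264
endloop
endfacet
facet normal 0.271 0.832 0.485
outer loop
vertex 3.472 -0.153 -3.153
vertex 4.504 -0.425 -3.264
vertex 4.022 0.17 -4.015
endloop
endfacet
facet normal -0.341 0.931 0.131
outer loop
vertex 3.472 -0.153 -3.153
vertex 4.022 0.17 -4.015
vertex 3.015 -0.184 -4.122
endloop
endfacet
facet normal -0.813 0.450 0.369
outer loop
vertex 3.472 -0.153 -3.153
vertex 3.015 -0.184 -4.122
vertex 2.875 -0.997 -3.438
endloop
endfacet
facet normal -0.492 0.055 0.869
outer loop
vertex 3.472 -0.153 -3.153
vertex 2.875 -0.997 -3.438
vertex 3.795 -1.146 -2.907
endloop
endfacet
facet normal 0.769 0.639 0.012
outer loop
vertex 4.022 0.17 -4.015
vertex 4.504 -0.425 -3.264
vertex 4.685 -0.623 -4.302
endloop
endfacet
facet normal 0.618 -0.237 0.749
outer loop
vertex 4.504 -0.425 -3.264
vertex 3.795 -1.146 -2.907
vertex 4.545 -1.436 -3.618
endloop
endfacet
facet normal -0.466 -0.618 0.633
outer loop
vertex 3.795 -1.146 -2.907
vertex 2.875 -0.997 -3.438
vertex 3.538 -1.79 -3.725
endloop
endfacet
facet normal -0.984 0.022 -0.176
outer loop
vertex 2.875 -0.997 -3.438
vertex 3.015 -0.184 -4.122
vertex 3.056 -1.195 -4.476
endloop
endfacet
facet normal -0.221 0.799 -0.559
outer loop
vertex 3.015 -0.184 -4.122
vertex 4.022 0.17 -4.015
vertex 3.765 -0.474 -4.833
endloop
endfacet
facet normal 0.813 -0.450 -0.369
outer loop
vertex 4.088 -1.467 -4.587
vertex 4.685 -0.623 -4.302
vertex 4.545 -1.436 -3.618
endloop
endfacet
facet normal 0.341 -0.931 -0.131
outer loop
vertex 4.088 -1.467 -4.587
vertex 4.545 -1.436 -3.618
vertex 3.538 -1.79 -3.725
endloop
endfacet
facet normal -0.271 -0.832 -0.485
outer loop
vertex 4.088 -1.467 -4.587
vertex 3.538 -1.79 -3.725
vertex 3.056 -1.195 -4.476
endloop
endfacet
facet normal -0.178 -0.291 -0.940
outer loop
vertex 4.088 -1.467 -4.587
vertex 3.056 -1.195 -4.476
vertex 3.765 -0.474 -4.833
endloop
endfacet
facet normal 0.492 -0.055 -0.869
outer loop
vertex 4.088 -1.467 -4.587
vertex 3.765 -0.474 -4.833
vertex 4.685 -0.623 -4.302
endloop
endfacet
facet normal 0.984 -0.022 0.176
outer loop
vertex 4.545 -1.436 -3.618
vertex 4.685 -0.623 -4.302
vertex 4.504 -0.425 -3.264
endloop
endfacet
facet normal 0.221 -0.799 0.559
outer loop
vertex 3.538 -1.79 -3.725
vertex 4.545 -1.436 -3.618
vertex 3.795 -1.146 -2.907
endloop
endfacet
facet normal -0.769 -0.639 -0.012
outer loop
vertex 3.056 -1.195 -4.476
vertex 3.538 -1.79 -3.725
vertex 2.875 -0.997 -3.438
endloop
endfacet
facet normal -0.618 0.237 -0.749
outer loop
vertex 3.765 -0.474 -4.833
vertex 3.056 -1.195 -4.476
vertex 3.015 -0.184 -4.122
endloop
endfacet
facet normal 0.466 0.618 -0.633
outer loop
vertex 4.685 -0.623 -4.302
vertex 3.765 -0.474 -4.833
vertex 4.022 0.17 -4.015
endloop
endfacet

endsolid


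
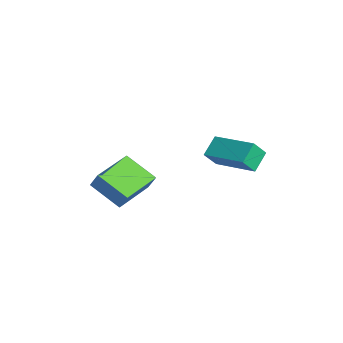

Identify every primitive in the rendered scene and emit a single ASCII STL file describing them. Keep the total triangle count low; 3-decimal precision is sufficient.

solid 
facet normal -0.712 -0.508 0.485
outer loop
vertex -0.399 -2.039 -1.177
vertex -1.528 -0.333 -1.05
vertex -0.812 -2.251 -2.006
endloop
endfacet
facet normal 0.551 -0.832 -0.062
outer loop
vertex 0.428 -1.367 -2.85
vertex -0.399 -2.039 -1.177
vertex -0.812 -2.251 -2.006
endloop
endfacet
facet normal -0.713 -0.507 0.484
outer loop
vertex -0.812 -2.251 -2.006
vertex -1.528 -0.333 -1.05
vertex -1.941 -0.544 -1.879
endloop
endfacet
facet normal -0.435 -0.223 -0.872
outer loop
vertex -1.941 -0.544 -1.879
vertex 0.428 -1.367 -2.85
vertex -0.812 -2.251 -2.006
endloop
endfacet
facet normal 0.435 0.223 0.872
outer loop
vertex -0.399 -2.039 -1.177
vertex -0.288 0.551 -1.894
vertex -1.528 -0.333 -1.05
endloop
endfacet
facet normal 0.550 -0.833 -0.062
outer loop
vertex 0.841 -1.156 -2.021
vertex -0.399 -2.039 -1.177
vertex 0.428 -1.367 -2.85
endloop
endfacet
facet normal 0.435 0.223 0.872
outer loop
vertex 0.841 -1.156 -2.021
vertex -0.288 0.551 -1.894
vertex -0.399 -2.039 -1.177
endloop
endfacet
facet normal -0.551 0.832 0.063
outer loop
vertex -1.528 -0.333 -1.05
vertex -0.288 0.551 -1.894
vertex -1.941 -0.544 -1.879
endloop
endfacet
facet normal -0.435 -0.223 -0.872
outer loop
vertex -0.701 0.339 -2.723
vertex 0.428 -1.367 -2.85
vertex -1.941 -0.544 -1.879
endloop
endfacet
facet normal -0.551 0.832 0.062
outer loop
vertex -1.941 -0.544 -1.879
vertex -0.288 0.551 -1.894
vertex -0.701 0.339 -2.723
endloop
endfacet
facet normal 0.713 0.508 -0.484
outer loop
vertex -0.701 0.339 -2.723
vertex 0.841 -1.156 -2.021
vertex 0.428 -1.367 -2.85
endloop
endfacet
facet normal 0.713 0.507 -0.485
outer loop
vertex -0.288 0.551 -1.894
vertex 0.841 -1.156 -2.021
vertex -0.701 0.339 -2.723
endloop
endfacet
facet normal -0.488 0.650 0.583
outer loop
vertex -0.343 3.284 0.053
vertex 1.558 4.282 0.532
vertex -0.47 3.912 -0.753
endloop
endfacet
facet normal -0.864 -0.454 -0.218
outer loop
vertex 0.082 3.178 -1.412
vertex -0.343 3.284 0.053
vertex -0.47 3.912 -0.753
endloop
endfacet
facet normal -0.488 0.650 0.582
outer loop
vertex -0.47 3.912 -0.753
vertex 1.558 4.282 0.532
vertex 1.432 4.91 -0.275
endloop
endfacet
facet normal -0.123 0.610 -0.783
outer loop
vertex 1.432 4.91 -0.275
vertex 0.082 3.178 -1.412
vertex -0.47 3.912 -0.753
endloop
endfacet
facet normal 0.123 -0.610 0.783
outer loop
vertex -0.343 3.284 0.053
vertex 2.11 3.548 -0.127
vertex 1.558 4.282 0.532
endloop
endfacet
facet normal -0.864 -0.453 -0.218
outer loop
vertex 0.208 2.55 -0.605
vertex -0.343 3.284 0.053
vertex 0.082 3.178 -1.412
endloop
endfacet
facet normal 0.123 -0.610 0.783
outer loop
vertex 0.208 2.55 -0.605
vertex 2.11 3.548 -0.127
vertex -0.343 3.284 0.053
endloop
endfacet
facet normal 0.864 0.454 0.218
outer loop
vertex 1.558 4.282 0.532
vertex 2.11 3.548 -0.127
vertex 1.432 4.91 -0.275
endloop
endfacet
facet normal -0.123 0.610 -0.783
outer loop
vertex 1.983 4.176 -0.933
vertex 0.082 3.178 -1.412
vertex 1.432 4.91 -0.275
endloop
endfacet
facet normal 0.864 0.454 0.217
outer loop
vertex 1.432 4.91 -0.275
vertex 2.11 3.548 -0.127
vertex 1.983 4.176 -0.933
endloop
endfacet
facet normal 0.488 -0.650 -0.582
outer loop
vertex 1.983 4.176 -0.933
vertex 0.208 2.55 -0.605
vertex 0.082 3.178 -1.412
endloop
endfacet
facet normal 0.488 -0.650 -0.583
outer loop
vertex 2.11 3.548 -0.127
vertex 0.208 2.55 -0.605
vertex 1.983 4.176 -0.933
endloop
endfacet

endsolid


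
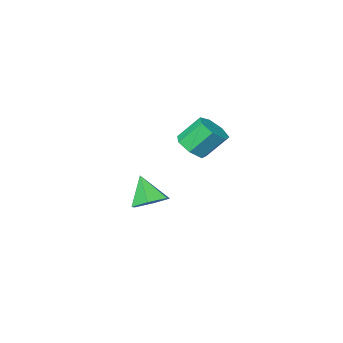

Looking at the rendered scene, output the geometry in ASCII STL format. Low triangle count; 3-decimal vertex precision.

solid 
facet normal 0.564 -0.333 -0.755
outer loop
vertex -2.583 2.205 3.601
vertex -3.179 2.136 3.186
vertex -2.74 2.714 3.259
endloop
endfacet
facet normal 0.788 0.492 0.370
outer loop
vertex -2.583 2.205 3.601
vertex -2.74 2.714 3.259
vertex -3.304 2.633 4.568
endloop
endfacet
facet normal 0.788 0.492 0.370
outer loop
vertex -3.304 2.633 4.568
vertex -2.74 2.714 3.259
vertex -3.461 3.142 4.226
endloop
endfacet
facet normal -0.563 0.334 0.756
outer loop
vertex -3.304 2.633 4.568
vertex -3.461 3.142 4.226
vertex -3.901 2.564 4.154
endloop
endfacet
facet normal 0.564 -0.333 -0.756
outer loop
vertex -2.74 2.714 3.259
vertex -3.179 2.136 3.186
vertex -3.228 2.788 2.862
endloop
endfacet
facet normal 0.298 0.935 -0.192
outer loop
vertex -2.74 2.714 3.259
vertex -3.228 2.788 2.862
vertex -3.461 3.142 4.226
endloop
endfacet
facet normal 0.298 0.935 -0.192
outer loop
vertex -3.461 3.142 4.226
vertex -3.228 2.788 2.862
vertex -3.949 3.216 3.829
endloop
endfacet
facet normal -0.564 0.335 0.755
outer loop
vertex -3.461 3.142 4.226
vertex -3.949 3.216 3.829
vertex -3.901 2.564 4.154
endloop
endfacet
facet normal 0.563 -0.333 -0.756
outer loop
vertex -3.228 2.788 2.862
vertex -3.179 2.136 3.186
vertex -3.68 2.371 2.709
endloop
endfacet
facet normal -0.416 0.675 -0.609
outer loop
vertex -3.228 2.788 2.862
vertex -3.68 2.371 2.709
vertex -3.949 3.216 3.829
endloop
endfacet
facet normal -0.417 0.674 -0.609
outer loop
vertex -3.949 3.216 3.829
vertex -3.68 2.371 2.709
vertex -4.401 2.799 3.677
endloop
endfacet
facet normal -0.563 0.335 0.755
outer loop
vertex -3.949 3.216 3.829
vertex -4.401 2.799 3.677
vertex -3.901 2.564 4.154
endloop
endfacet
facet normal 0.563 -0.334 -0.756
outer loop
vertex -3.68 2.371 2.709
vertex -3.179 2.136 3.186
vertex -3.755 1.777 2.916
endloop
endfacet
facet normal -0.818 -0.094 -0.567
outer loop
vertex -3.68 2.371 2.709
vertex -3.755 1.777 2.916
vertex -4.401 2.799 3.677
endloop
endfacet
facet normal -0.818 -0.094 -0.568
outer loop
vertex -4.401 2.799 3.677
vertex -3.755 1.777 2.916
vertex -4.476 2.205 3.883
endloop
endfacet
facet normal -0.564 0.333 0.755
outer loop
vertex -4.401 2.799 3.677
vertex -4.476 2.205 3.883
vertex -3.901 2.564 4.154
endloop
endfacet
facet normal 0.563 -0.336 -0.755
outer loop
vertex -3.755 1.777 2.916
vertex -3.179 2.136 3.186
vertex -3.397 1.453 3.327
endloop
endfacet
facet normal -0.603 -0.792 -0.099
outer loop
vertex -3.755 1.777 2.916
vertex -3.397 1.453 3.327
vertex -4.476 2.205 3.883
endloop
endfacet
facet normal -0.603 -0.792 -0.099
outer loop
vertex -4.476 2.205 3.883
vertex -3.397 1.453 3.327
vertex -4.118 1.881 4.294
endloop
endfacet
facet normal -0.564 0.334 0.755
outer loop
vertex -4.476 2.205 3.883
vertex -4.118 1.881 4.294
vertex -3.901 2.564 4.154
endloop
endfacet
facet normal 0.563 -0.336 -0.755
outer loop
vertex -3.397 1.453 3.327
vertex -3.179 2.136 3.186
vertex -2.875 1.644 3.631
endloop
endfacet
facet normal 0.067 -0.893 0.445
outer loop
vertex -3.397 1.453 3.327
vertex -2.875 1.644 3.631
vertex -4.118 1.881 4.294
endloop
endfacet
facet normal 0.067 -0.893 0.445
outer loop
vertex -4.118 1.881 4.294
vertex -2.875 1.644 3.631
vertex -3.596 2.072 4.598
endloop
endfacet
facet normal -0.563 0.334 0.756
outer loop
vertex -4.118 1.881 4.294
vertex -3.596 2.072 4.598
vertex -3.901 2.564 4.154
endloop
endfacet
facet normal 0.564 -0.334 -0.755
outer loop
vertex -2.875 1.644 3.631
vertex -3.179 2.136 3.186
vertex -2.583 2.205 3.601
endloop
endfacet
facet normal 0.685 -0.322 0.653
outer loop
vertex -2.875 1.644 3.631
vertex -2.583 2.205 3.601
vertex -3.596 2.072 4.598
endloop
endfacet
facet normal 0.685 -0.322 0.653
outer loop
vertex -3.596 2.072 4.598
vertex -2.583 2.205 3.601
vertex -3.304 2.633 4.568
endloop
endfacet
facet normal -0.563 0.333 0.756
outer loop
vertex -3.596 2.072 4.598
vertex -3.304 2.633 4.568
vertex -3.901 2.564 4.154
endloop
endfacet
facet normal -0.014 0.557 -0.830
outer loop
vertex -3.184 -2.116 -1.749
vertex -3.551 -1.491 -1.323
vertex -2.713 -1.535 -1.367
endloop
endfacet
facet normal 0.745 -0.662 0.088
outer loop
vertex -3.184 -2.116 -1.749
vertex -2.713 -1.535 -1.367
vertex -3.529 -2.289 -0.137
endloop
endfacet
facet normal -0.014 0.557 -0.830
outer loop
vertex -2.713 -1.535 -1.367
vertex -3.551 -1.491 -1.323
vertex -3.079 -0.91 -0.941
endloop
endfacet
facet normal 0.809 0.076 0.583
outer loop
vertex -2.713 -1.535 -1.367
vertex -3.079 -0.91 -0.941
vertex -3.529 -2.289 -0.137
endloop
endfacet
facet normal -0.015 0.558 -0.830
outer loop
vertex -3.079 -0.91 -0.941
vertex -3.551 -1.491 -1.323
vertex -3.917 -0.867 -0.897
endloop
endfacet
facet normal 0.071 0.485 0.872
outer loop
vertex -3.079 -0.91 -0.941
vertex -3.917 -0.867 -0.897
vertex -3.529 -2.289 -0.137
endloop
endfacet
facet normal -0.015 0.558 -0.830
outer loop
vertex -3.917 -0.867 -0.897
vertex -3.551 -1.491 -1.323
vertex -4.388 -1.448 -1.279
endloop
endfacet
facet normal -0.731 0.156 0.664
outer loop
vertex -3.917 -0.867 -0.897
vertex -4.388 -1.448 -1.279
vertex -3.529 -2.289 -0.137
endloop
endfacet
facet normal -0.015 0.558 -0.830
outer loop
vertex -4.388 -1.448 -1.279
vertex -3.551 -1.491 -1.323
vertex -4.022 -2.072 -1.705
endloop
endfacet
facet normal -0.795 -0.582 0.169
outer loop
vertex -4.388 -1.448 -1.279
vertex -4.022 -2.072 -1.705
vertex -3.529 -2.289 -0.137
endloop
endfacet
facet normal -0.014 0.557 -0.830
outer loop
vertex -4.022 -2.072 -1.705
vertex -3.551 -1.491 -1.323
vertex -3.184 -2.116 -1.749
endloop
endfacet
facet normal -0.058 -0.991 -0.119
outer loop
vertex -4.022 -2.072 -1.705
vertex -3.184 -2.116 -1.749
vertex -3.529 -2.289 -0.137
endloop
endfacet

endsolid


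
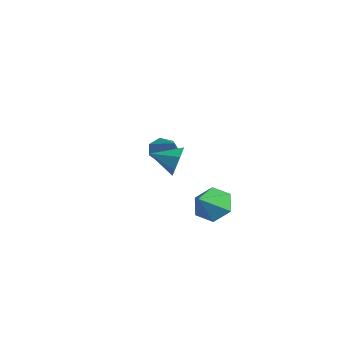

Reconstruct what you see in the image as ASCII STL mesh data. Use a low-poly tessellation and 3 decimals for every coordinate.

solid 
facet normal -0.824 -0.062 -0.563
outer loop
vertex -4.217 -2.12 -0.108
vertex -4.674 -1.812 0.527
vertex -4.285 -1.394 -0.089
endloop
endfacet
facet normal 0.814 0.091 -0.573
outer loop
vertex -4.217 -2.12 -0.108
vertex -4.285 -1.394 -0.089
vertex -3.026 -1.688 1.653
endloop
endfacet
facet normal -0.824 -0.063 -0.563
outer loop
vertex -4.285 -1.394 -0.089
vertex -4.674 -1.812 0.527
vertex -4.646 -0.984 0.393
endloop
endfacet
facet normal 0.549 0.793 -0.263
outer loop
vertex -4.285 -1.394 -0.089
vertex -4.646 -0.984 0.393
vertex -3.026 -1.688 1.653
endloop
endfacet
facet normal -0.824 -0.063 -0.563
outer loop
vertex -4.646 -0.984 0.393
vertex -4.674 -1.812 0.527
vertex -5.028 -1.197 0.976
endloop
endfacet
facet normal 0.091 0.915 0.394
outer loop
vertex -4.646 -0.984 0.393
vertex -5.028 -1.197 0.976
vertex -3.026 -1.688 1.653
endloop
endfacet
facet normal -0.824 -0.063 -0.563
outer loop
vertex -5.028 -1.197 0.976
vertex -4.674 -1.812 0.527
vertex -5.144 -1.874 1.221
endloop
endfacet
facet normal -0.217 0.365 0.905
outer loop
vertex -5.028 -1.197 0.976
vertex -5.144 -1.874 1.221
vertex -3.026 -1.688 1.653
endloop
endfacet
facet normal -0.824 -0.062 -0.563
outer loop
vertex -5.144 -1.874 1.221
vertex -4.674 -1.812 0.527
vertex -4.906 -2.505 0.943
endloop
endfacet
facet normal -0.142 -0.443 0.885
outer loop
vertex -5.144 -1.874 1.221
vertex -4.906 -2.505 0.943
vertex -3.026 -1.688 1.653
endloop
endfacet
facet normal -0.824 -0.062 -0.563
outer loop
vertex -4.906 -2.505 0.943
vertex -4.674 -1.812 0.527
vertex -4.493 -2.614 0.351
endloop
endfacet
facet normal 0.260 -0.901 0.347
outer loop
vertex -4.906 -2.505 0.943
vertex -4.493 -2.614 0.351
vertex -3.026 -1.688 1.653
endloop
endfacet
facet normal -0.824 -0.062 -0.563
outer loop
vertex -4.493 -2.614 0.351
vertex -4.674 -1.812 0.527
vertex -4.217 -2.12 -0.108
endloop
endfacet
facet normal 0.686 -0.663 -0.301
outer loop
vertex -4.493 -2.614 0.351
vertex -4.217 -2.12 -0.108
vertex -3.026 -1.688 1.653
endloop
endfacet
facet normal 0.372 0.884 -0.282
outer loop
vertex 1.023 -2.963 1.28
vertex 0.742 -2.585 2.094
vertex 1.563 -2.995 1.891
endloop
endfacet
facet normal 0.376 -0.847 -0.377
outer loop
vertex 1.023 -2.963 1.28
vertex 1.563 -2.995 1.891
vertex 0.198 -3.875 2.506
endloop
endfacet
facet normal 0.372 0.884 -0.283
outer loop
vertex 1.563 -2.995 1.891
vertex 0.742 -2.585 2.094
vertex 1.485 -2.718 2.654
endloop
endfacet
facet normal 0.611 -0.722 0.325
outer loop
vertex 1.563 -2.995 1.891
vertex 1.485 -2.718 2.654
vertex 0.198 -3.875 2.506
endloop
endfacet
facet normal 0.371 0.885 -0.282
outer loop
vertex 1.485 -2.718 2.654
vertex 0.742 -2.585 2.094
vertex 0.847 -2.341 2.996
endloop
endfacet
facet normal 0.247 -0.388 0.888
outer loop
vertex 1.485 -2.718 2.654
vertex 0.847 -2.341 2.996
vertex 0.198 -3.875 2.506
endloop
endfacet
facet normal 0.372 0.884 -0.282
outer loop
vertex 0.847 -2.341 2.996
vertex 0.742 -2.585 2.094
vertex 0.13 -2.147 2.658
endloop
endfacet
facet normal -0.446 -0.096 0.890
outer loop
vertex 0.847 -2.341 2.996
vertex 0.13 -2.147 2.658
vertex 0.198 -3.875 2.506
endloop
endfacet
facet normal 0.372 0.884 -0.283
outer loop
vertex 0.13 -2.147 2.658
vertex 0.742 -2.585 2.094
vertex -0.126 -2.283 1.896
endloop
endfacet
facet normal -0.942 -0.066 0.328
outer loop
vertex 0.13 -2.147 2.658
vertex -0.126 -2.283 1.896
vertex 0.198 -3.875 2.506
endloop
endfacet
facet normal 0.372 0.884 -0.282
outer loop
vertex -0.126 -2.283 1.896
vertex 0.742 -2.585 2.094
vertex 0.271 -2.646 1.282
endloop
endfacet
facet normal -0.871 -0.320 -0.374
outer loop
vertex -0.126 -2.283 1.896
vertex 0.271 -2.646 1.282
vertex 0.198 -3.875 2.506
endloop
endfacet
facet normal 0.372 0.884 -0.282
outer loop
vertex 0.271 -2.646 1.282
vertex 0.742 -2.585 2.094
vertex 1.023 -2.963 1.28
endloop
endfacet
facet normal -0.284 -0.668 -0.688
outer loop
vertex 0.271 -2.646 1.282
vertex 1.023 -2.963 1.28
vertex 0.198 -3.875 2.506
endloop
endfacet
facet normal -0.548 0.622 -0.559
outer loop
vertex 2.826 -1.472 -1.2
vertex 2.167 -1.299 -0.362
vertex 3.033 -0.669 -0.509
endloop
endfacet
facet normal 0.980 -0.108 -0.168
outer loop
vertex 2.826 -1.472 -1.2
vertex 3.033 -0.669 -0.509
vertex 3.033 -2.281 0.522
endloop
endfacet
facet normal -0.548 0.622 -0.560
outer loop
vertex 3.033 -0.669 -0.509
vertex 2.167 -1.299 -0.362
vertex 2.374 -0.495 0.329
endloop
endfacet
facet normal 0.772 0.343 0.536
outer loop
vertex 3.033 -0.669 -0.509
vertex 2.374 -0.495 0.329
vertex 3.033 -2.281 0.522
endloop
endfacet
facet normal -0.548 0.622 -0.559
outer loop
vertex 2.374 -0.495 0.329
vertex 2.167 -1.299 -0.362
vertex 1.509 -1.125 0.476
endloop
endfacet
facet normal 0.071 0.133 0.989
outer loop
vertex 2.374 -0.495 0.329
vertex 1.509 -1.125 0.476
vertex 3.033 -2.281 0.522
endloop
endfacet
facet normal -0.547 0.623 -0.559
outer loop
vertex 1.509 -1.125 0.476
vertex 2.167 -1.299 -0.362
vertex 1.302 -1.928 -0.216
endloop
endfacet
facet normal -0.422 -0.527 0.738
outer loop
vertex 1.509 -1.125 0.476
vertex 1.302 -1.928 -0.216
vertex 3.033 -2.281 0.522
endloop
endfacet
facet normal -0.547 0.623 -0.560
outer loop
vertex 1.302 -1.928 -0.216
vertex 2.167 -1.299 -0.362
vertex 1.961 -2.102 -1.054
endloop
endfacet
facet normal -0.214 -0.976 0.035
outer loop
vertex 1.302 -1.928 -0.216
vertex 1.961 -2.102 -1.054
vertex 3.033 -2.281 0.522
endloop
endfacet
facet normal -0.548 0.622 -0.559
outer loop
vertex 1.961 -2.102 -1.054
vertex 2.167 -1.299 -0.362
vertex 2.826 -1.472 -1.2
endloop
endfacet
facet normal 0.487 -0.766 -0.419
outer loop
vertex 1.961 -2.102 -1.054
vertex 2.826 -1.472 -1.2
vertex 3.033 -2.281 0.522
endloop
endfacet

endsolid


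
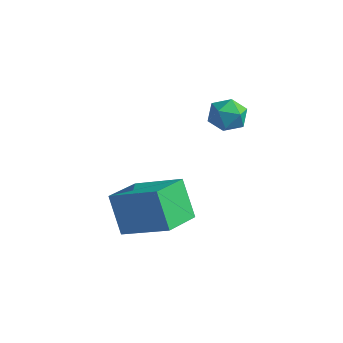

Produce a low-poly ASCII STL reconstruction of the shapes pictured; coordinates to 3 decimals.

solid 
facet normal 0.003 0.993 -0.118
outer loop
vertex 0.91 -0.392 1.127
vertex 0.519 -0.31 1.807
vertex 1.307 -0.313 1.803
endloop
endfacet
facet normal 0.578 0.699 -0.421
outer loop
vertex 0.91 -0.392 1.127
vertex 1.307 -0.313 1.803
vertex 1.547 -0.836 1.264
endloop
endfacet
facet normal 0.353 0.226 -0.908
outer loop
vertex 0.91 -0.392 1.127
vertex 1.547 -0.836 1.264
vertex 0.906 -1.157 0.935
endloop
endfacet
facet normal -0.361 0.229 -0.904
outer loop
vertex 0.91 -0.392 1.127
vertex 0.906 -1.157 0.935
vertex 0.271 -0.832 1.271
endloop
endfacet
facet normal -0.577 0.702 -0.417
outer loop
vertex 0.91 -0.392 1.127
vertex 0.271 -0.832 1.271
vertex 0.519 -0.31 1.807
endloop
endfacet
facet normal 0.936 0.343 0.084
outer loop
vertex 1.547 -0.836 1.264
vertex 1.307 -0.313 1.803
vertex 1.549 -1.028 2.029
endloop
endfacet
facet normal 0.006 0.820 0.573
outer loop
vertex 1.307 -0.313 1.803
vertex 0.519 -0.31 1.807
vertex 0.914 -0.703 2.365
endloop
endfacet
facet normal -0.932 0.350 0.090
outer loop
vertex 0.519 -0.31 1.807
vertex 0.271 -0.832 1.271
vertex 0.273 -1.024 2.036
endloop
endfacet
facet normal -0.583 -0.418 -0.697
outer loop
vertex 0.271 -0.832 1.271
vertex 0.906 -1.157 0.935
vertex 0.513 -1.547 1.497
endloop
endfacet
facet normal 0.572 -0.423 -0.703
outer loop
vertex 0.906 -1.157 0.935
vertex 1.547 -0.836 1.264
vertex 1.301 -1.55 1.493
endloop
endfacet
facet normal 0.361 -0.229 0.904
outer loop
vertex 0.91 -1.468 2.173
vertex 1.549 -1.028 2.029
vertex 0.914 -0.703 2.365
endloop
endfacet
facet normal -0.353 -0.226 0.908
outer loop
vertex 0.91 -1.468 2.173
vertex 0.914 -0.703 2.365
vertex 0.273 -1.024 2.036
endloop
endfacet
facet normal -0.578 -0.699 0.421
outer loop
vertex 0.91 -1.468 2.173
vertex 0.273 -1.024 2.036
vertex 0.513 -1.547 1.497
endloop
endfacet
facet normal -0.003 -0.993 0.118
outer loop
vertex 0.91 -1.468 2.173
vertex 0.513 -1.547 1.497
vertex 1.301 -1.55 1.493
endloop
endfacet
facet normal 0.577 -0.702 0.417
outer loop
vertex 0.91 -1.468 2.173
vertex 1.301 -1.55 1.493
vertex 1.549 -1.028 2.029
endloop
endfacet
facet normal 0.583 0.418 0.697
outer loop
vertex 0.914 -0.703 2.365
vertex 1.549 -1.028 2.029
vertex 1.307 -0.313 1.803
endloop
endfacet
facet normal -0.572 0.423 0.703
outer loop
vertex 0.273 -1.024 2.036
vertex 0.914 -0.703 2.365
vertex 0.519 -0.31 1.807
endloop
endfacet
facet normal -0.936 -0.343 -0.084
outer loop
vertex 0.513 -1.547 1.497
vertex 0.273 -1.024 2.036
vertex 0.271 -0.832 1.271
endloop
endfacet
facet normal -0.006 -0.820 -0.573
outer loop
vertex 1.301 -1.55 1.493
vertex 0.513 -1.547 1.497
vertex 0.906 -1.157 0.935
endloop
endfacet
facet normal 0.932 -0.350 -0.090
outer loop
vertex 1.549 -1.028 2.029
vertex 1.301 -1.55 1.493
vertex 1.547 -0.836 1.264
endloop
endfacet
facet normal -0.478 0.179 0.860
outer loop
vertex 0.4 -4.237 -0.709
vertex 0.24 -2.609 -1.136
vertex -1.443 -4.663 -1.645
endloop
endfacet
facet normal 0.094 -0.963 0.253
outer loop
vertex -0.62 -4.971 -3.124
vertex 0.4 -4.237 -0.709
vertex -1.443 -4.663 -1.645
endloop
endfacet
facet normal -0.478 0.179 0.860
outer loop
vertex -1.443 -4.663 -1.645
vertex 0.24 -2.609 -1.136
vertex -1.602 -3.036 -2.072
endloop
endfacet
facet normal -0.873 -0.202 -0.444
outer loop
vertex -1.602 -3.036 -2.072
vertex -0.62 -4.971 -3.124
vertex -1.443 -4.663 -1.645
endloop
endfacet
facet normal 0.873 0.202 0.444
outer loop
vertex 0.4 -4.237 -0.709
vertex 1.063 -2.917 -2.615
vertex 0.24 -2.609 -1.136
endloop
endfacet
facet normal 0.095 -0.963 0.253
outer loop
vertex 1.222 -4.544 -2.188
vertex 0.4 -4.237 -0.709
vertex -0.62 -4.971 -3.124
endloop
endfacet
facet normal 0.873 0.202 0.443
outer loop
vertex 1.222 -4.544 -2.188
vertex 1.063 -2.917 -2.615
vertex 0.4 -4.237 -0.709
endloop
endfacet
facet normal -0.095 0.963 -0.253
outer loop
vertex 0.24 -2.609 -1.136
vertex 1.063 -2.917 -2.615
vertex -1.602 -3.036 -2.072
endloop
endfacet
facet normal -0.873 -0.202 -0.443
outer loop
vertex -0.78 -3.343 -3.551
vertex -0.62 -4.971 -3.124
vertex -1.602 -3.036 -2.072
endloop
endfacet
facet normal -0.094 0.963 -0.252
outer loop
vertex -1.602 -3.036 -2.072
vertex 1.063 -2.917 -2.615
vertex -0.78 -3.343 -3.551
endloop
endfacet
facet normal 0.478 -0.179 -0.860
outer loop
vertex -0.78 -3.343 -3.551
vertex 1.222 -4.544 -2.188
vertex -0.62 -4.971 -3.124
endloop
endfacet
facet normal 0.478 -0.179 -0.860
outer loop
vertex 1.063 -2.917 -2.615
vertex 1.222 -4.544 -2.188
vertex -0.78 -3.343 -3.551
endloop
endfacet

endsolid


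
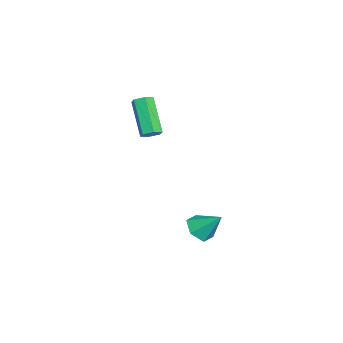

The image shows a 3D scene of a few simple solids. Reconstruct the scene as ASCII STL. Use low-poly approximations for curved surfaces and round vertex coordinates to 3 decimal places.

solid 
facet normal 0.632 0.235 -0.738
outer loop
vertex -1.209 0.728 3.27
vertex -1.561 0.594 2.926
vertex -1.541 1.075 3.096
endloop
endfacet
facet normal 0.421 0.695 0.583
outer loop
vertex -1.209 0.728 3.27
vertex -1.541 1.075 3.096
vertex -2.468 0.259 4.738
endloop
endfacet
facet normal 0.422 0.694 0.583
outer loop
vertex -2.468 0.259 4.738
vertex -1.541 1.075 3.096
vertex -2.799 0.606 4.565
endloop
endfacet
facet normal -0.633 -0.236 0.737
outer loop
vertex -2.468 0.259 4.738
vertex -2.799 0.606 4.565
vertex -2.819 0.126 4.394
endloop
endfacet
facet normal 0.633 0.234 -0.738
outer loop
vertex -1.541 1.075 3.096
vertex -1.561 0.594 2.926
vertex -1.892 0.941 2.752
endloop
endfacet
facet normal -0.353 0.935 -0.004
outer loop
vertex -1.541 1.075 3.096
vertex -1.892 0.941 2.752
vertex -2.799 0.606 4.565
endloop
endfacet
facet normal -0.353 0.936 -0.004
outer loop
vertex -2.799 0.606 4.565
vertex -1.892 0.941 2.752
vertex -3.151 0.472 4.22
endloop
endfacet
facet normal -0.633 -0.236 0.737
outer loop
vertex -2.799 0.606 4.565
vertex -3.151 0.472 4.22
vertex -2.819 0.126 4.394
endloop
endfacet
facet normal 0.634 0.235 -0.737
outer loop
vertex -1.892 0.941 2.752
vertex -1.561 0.594 2.926
vertex -1.912 0.461 2.582
endloop
endfacet
facet normal -0.773 0.240 -0.587
outer loop
vertex -1.892 0.941 2.752
vertex -1.912 0.461 2.582
vertex -3.151 0.472 4.22
endloop
endfacet
facet normal -0.773 0.240 -0.587
outer loop
vertex -3.151 0.472 4.22
vertex -1.912 0.461 2.582
vertex -3.171 -0.008 4.05
endloop
endfacet
facet normal -0.632 -0.235 0.738
outer loop
vertex -3.151 0.472 4.22
vertex -3.171 -0.008 4.05
vertex -2.819 0.126 4.394
endloop
endfacet
facet normal 0.633 0.236 -0.737
outer loop
vertex -1.912 0.461 2.582
vertex -1.561 0.594 2.926
vertex -1.581 0.114 2.755
endloop
endfacet
facet normal -0.422 -0.694 -0.584
outer loop
vertex -1.912 0.461 2.582
vertex -1.581 0.114 2.755
vertex -3.171 -0.008 4.05
endloop
endfacet
facet normal -0.421 -0.695 -0.583
outer loop
vertex -3.171 -0.008 4.05
vertex -1.581 0.114 2.755
vertex -2.839 -0.355 4.224
endloop
endfacet
facet normal -0.632 -0.235 0.738
outer loop
vertex -3.171 -0.008 4.05
vertex -2.839 -0.355 4.224
vertex -2.819 0.126 4.394
endloop
endfacet
facet normal 0.633 0.236 -0.737
outer loop
vertex -1.581 0.114 2.755
vertex -1.561 0.594 2.926
vertex -1.229 0.248 3.1
endloop
endfacet
facet normal 0.353 -0.936 0.003
outer loop
vertex -1.581 0.114 2.755
vertex -1.229 0.248 3.1
vertex -2.839 -0.355 4.224
endloop
endfacet
facet normal 0.353 -0.936 0.004
outer loop
vertex -2.839 -0.355 4.224
vertex -1.229 0.248 3.1
vertex -2.488 -0.221 4.568
endloop
endfacet
facet normal -0.633 -0.234 0.738
outer loop
vertex -2.839 -0.355 4.224
vertex -2.488 -0.221 4.568
vertex -2.819 0.126 4.394
endloop
endfacet
facet normal 0.632 0.235 -0.738
outer loop
vertex -1.229 0.248 3.1
vertex -1.561 0.594 2.926
vertex -1.209 0.728 3.27
endloop
endfacet
facet normal 0.773 -0.240 0.587
outer loop
vertex -1.229 0.248 3.1
vertex -1.209 0.728 3.27
vertex -2.488 -0.221 4.568
endloop
endfacet
facet normal 0.773 -0.240 0.587
outer loop
vertex -2.488 -0.221 4.568
vertex -1.209 0.728 3.27
vertex -2.468 0.259 4.738
endloop
endfacet
facet normal -0.634 -0.235 0.737
outer loop
vertex -2.488 -0.221 4.568
vertex -2.468 0.259 4.738
vertex -2.819 0.126 4.394
endloop
endfacet
facet normal -0.259 -0.667 -0.699
outer loop
vertex 0.7 2.387 -1.88
vertex 0.018 2.77 -1.993
vertex 0.655 2.966 -2.416
endloop
endfacet
facet normal 0.980 0.169 0.101
outer loop
vertex 0.7 2.387 -1.88
vertex 0.655 2.966 -2.416
vertex 0.382 3.71 -1.007
endloop
endfacet
facet normal -0.259 -0.667 -0.699
outer loop
vertex 0.655 2.966 -2.416
vertex 0.018 2.77 -1.993
vertex -0.027 3.349 -2.529
endloop
endfacet
facet normal 0.503 0.801 -0.325
outer loop
vertex 0.655 2.966 -2.416
vertex -0.027 3.349 -2.529
vertex 0.382 3.71 -1.007
endloop
endfacet
facet normal -0.259 -0.667 -0.699
outer loop
vertex -0.027 3.349 -2.529
vertex 0.018 2.77 -1.993
vertex -0.664 3.152 -2.105
endloop
endfacet
facet normal -0.366 0.923 -0.121
outer loop
vertex -0.027 3.349 -2.529
vertex -0.664 3.152 -2.105
vertex 0.382 3.71 -1.007
endloop
endfacet
facet normal -0.259 -0.667 -0.699
outer loop
vertex -0.664 3.152 -2.105
vertex 0.018 2.77 -1.993
vertex -0.62 2.573 -1.569
endloop
endfacet
facet normal -0.755 0.414 0.509
outer loop
vertex -0.664 3.152 -2.105
vertex -0.62 2.573 -1.569
vertex 0.382 3.71 -1.007
endloop
endfacet
facet normal -0.259 -0.667 -0.699
outer loop
vertex -0.62 2.573 -1.569
vertex 0.018 2.77 -1.993
vertex 0.062 2.191 -1.457
endloop
endfacet
facet normal -0.276 -0.219 0.936
outer loop
vertex -0.62 2.573 -1.569
vertex 0.062 2.191 -1.457
vertex 0.382 3.71 -1.007
endloop
endfacet
facet normal -0.259 -0.667 -0.699
outer loop
vertex 0.062 2.191 -1.457
vertex 0.018 2.77 -1.993
vertex 0.7 2.387 -1.88
endloop
endfacet
facet normal 0.590 -0.341 0.732
outer loop
vertex 0.062 2.191 -1.457
vertex 0.7 2.387 -1.88
vertex 0.382 3.71 -1.007
endloop
endfacet

endsolid
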